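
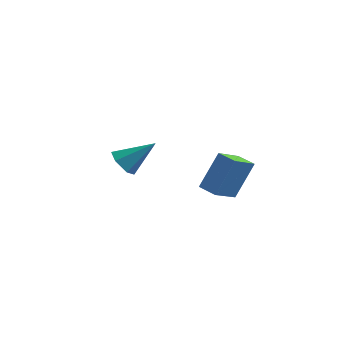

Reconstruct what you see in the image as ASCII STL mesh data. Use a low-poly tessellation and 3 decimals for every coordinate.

solid 
facet normal -0.882 0.463 0.088
outer loop
vertex 1.837 -3.453 0.104
vertex 2.503 -2.537 1.967
vertex 2.439 -2.142 -0.756
endloop
endfacet
facet normal -0.305 -0.420 -0.854
outer loop
vertex 3.357 -2.623 -0.847
vertex 1.837 -3.453 0.104
vertex 2.439 -2.142 -0.756
endloop
endfacet
facet normal -0.882 0.463 0.088
outer loop
vertex 2.439 -2.142 -0.756
vertex 2.503 -2.537 1.967
vertex 3.105 -1.226 1.107
endloop
endfacet
facet normal 0.358 0.781 -0.512
outer loop
vertex 3.105 -1.226 1.107
vertex 3.357 -2.623 -0.847
vertex 2.439 -2.142 -0.756
endloop
endfacet
facet normal -0.358 -0.781 0.512
outer loop
vertex 1.837 -3.453 0.104
vertex 3.421 -3.018 1.876
vertex 2.503 -2.537 1.967
endloop
endfacet
facet normal -0.305 -0.420 -0.854
outer loop
vertex 2.755 -3.934 0.013
vertex 1.837 -3.453 0.104
vertex 3.357 -2.623 -0.847
endloop
endfacet
facet normal -0.358 -0.781 0.512
outer loop
vertex 2.755 -3.934 0.013
vertex 3.421 -3.018 1.876
vertex 1.837 -3.453 0.104
endloop
endfacet
facet normal 0.305 0.420 0.854
outer loop
vertex 2.503 -2.537 1.967
vertex 3.421 -3.018 1.876
vertex 3.105 -1.226 1.107
endloop
endfacet
facet normal 0.358 0.781 -0.512
outer loop
vertex 4.023 -1.707 1.016
vertex 3.357 -2.623 -0.847
vertex 3.105 -1.226 1.107
endloop
endfacet
facet normal 0.305 0.420 0.854
outer loop
vertex 3.105 -1.226 1.107
vertex 3.421 -3.018 1.876
vertex 4.023 -1.707 1.016
endloop
endfacet
facet normal 0.882 -0.463 -0.088
outer loop
vertex 4.023 -1.707 1.016
vertex 2.755 -3.934 0.013
vertex 3.357 -2.623 -0.847
endloop
endfacet
facet normal 0.882 -0.463 -0.088
outer loop
vertex 3.421 -3.018 1.876
vertex 2.755 -3.934 0.013
vertex 4.023 -1.707 1.016
endloop
endfacet
facet normal -0.706 -0.345 -0.618
outer loop
vertex -2.921 0.177 -1.957
vertex -3.392 0.948 -1.849
vertex -2.776 0.881 -2.515
endloop
endfacet
facet normal 0.894 -0.377 -0.243
outer loop
vertex -2.921 0.177 -1.957
vertex -2.776 0.881 -2.515
vertex -1.908 1.672 -0.551
endloop
endfacet
facet normal -0.706 -0.345 -0.618
outer loop
vertex -2.776 0.881 -2.515
vertex -3.392 0.948 -1.849
vertex -3.247 1.652 -2.407
endloop
endfacet
facet normal 0.700 0.499 -0.510
outer loop
vertex -2.776 0.881 -2.515
vertex -3.247 1.652 -2.407
vertex -1.908 1.672 -0.551
endloop
endfacet
facet normal -0.706 -0.345 -0.618
outer loop
vertex -3.247 1.652 -2.407
vertex -3.392 0.948 -1.849
vertex -3.863 1.72 -1.741
endloop
endfacet
facet normal 0.055 0.997 -0.051
outer loop
vertex -3.247 1.652 -2.407
vertex -3.863 1.72 -1.741
vertex -1.908 1.672 -0.551
endloop
endfacet
facet normal -0.707 -0.345 -0.618
outer loop
vertex -3.863 1.72 -1.741
vertex -3.392 0.948 -1.849
vertex -4.008 1.016 -1.182
endloop
endfacet
facet normal -0.397 0.619 0.677
outer loop
vertex -3.863 1.72 -1.741
vertex -4.008 1.016 -1.182
vertex -1.908 1.672 -0.551
endloop
endfacet
facet normal -0.707 -0.345 -0.618
outer loop
vertex -4.008 1.016 -1.182
vertex -3.392 0.948 -1.849
vertex -3.537 0.245 -1.29
endloop
endfacet
facet normal -0.204 -0.257 0.945
outer loop
vertex -4.008 1.016 -1.182
vertex -3.537 0.245 -1.29
vertex -1.908 1.672 -0.551
endloop
endfacet
facet normal -0.707 -0.345 -0.618
outer loop
vertex -3.537 0.245 -1.29
vertex -3.392 0.948 -1.849
vertex -2.921 0.177 -1.957
endloop
endfacet
facet normal 0.442 -0.755 0.485
outer loop
vertex -3.537 0.245 -1.29
vertex -2.921 0.177 -1.957
vertex -1.908 1.672 -0.551
endloop
endfacet

endsolid


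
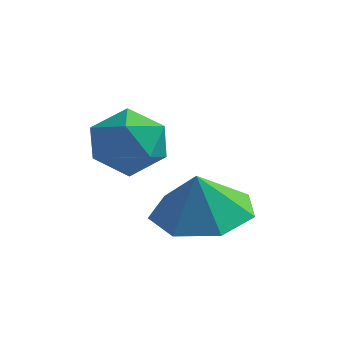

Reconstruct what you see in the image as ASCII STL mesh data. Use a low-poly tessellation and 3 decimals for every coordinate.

solid 
facet normal -0.380 0.889 -0.254
outer loop
vertex -1.78 3.951 0.973
vertex -2.277 3.94 1.678
vertex -1.488 4.287 1.712
endloop
endfacet
facet normal 0.290 0.823 -0.489
outer loop
vertex -1.78 3.951 0.973
vertex -1.488 4.287 1.712
vertex -0.966 3.81 1.219
endloop
endfacet
facet normal 0.320 0.250 -0.914
outer loop
vertex -1.78 3.951 0.973
vertex -0.966 3.81 1.219
vertex -1.431 3.168 0.881
endloop
endfacet
facet normal -0.333 -0.038 -0.942
outer loop
vertex -1.78 3.951 0.973
vertex -1.431 3.168 0.881
vertex -2.241 3.248 1.164
endloop
endfacet
facet normal -0.766 0.357 -0.534
outer loop
vertex -1.78 3.951 0.973
vertex -2.241 3.248 1.164
vertex -2.277 3.94 1.678
endloop
endfacet
facet normal 0.710 0.700 0.074
outer loop
vertex -0.966 3.81 1.219
vertex -1.488 4.287 1.712
vertex -0.959 3.712 2.076
endloop
endfacet
facet normal -0.375 0.808 0.455
outer loop
vertex -1.488 4.287 1.712
vertex -2.277 3.94 1.678
vertex -1.769 3.792 2.359
endloop
endfacet
facet normal -0.999 -0.053 0.002
outer loop
vertex -2.277 3.94 1.678
vertex -2.241 3.248 1.164
vertex -2.234 3.15 2.021
endloop
endfacet
facet normal -0.298 -0.691 -0.658
outer loop
vertex -2.241 3.248 1.164
vertex -1.431 3.168 0.881
vertex -1.712 2.673 1.528
endloop
endfacet
facet normal 0.757 -0.225 -0.614
outer loop
vertex -1.431 3.168 0.881
vertex -0.966 3.81 1.219
vertex -0.923 3.02 1.562
endloop
endfacet
facet normal 0.333 0.038 0.942
outer loop
vertex -1.42 3.009 2.267
vertex -0.959 3.712 2.076
vertex -1.769 3.792 2.359
endloop
endfacet
facet normal -0.320 -0.250 0.914
outer loop
vertex -1.42 3.009 2.267
vertex -1.769 3.792 2.359
vertex -2.234 3.15 2.021
endloop
endfacet
facet normal -0.290 -0.823 0.489
outer loop
vertex -1.42 3.009 2.267
vertex -2.234 3.15 2.021
vertex -1.712 2.673 1.528
endloop
endfacet
facet normal 0.380 -0.889 0.254
outer loop
vertex -1.42 3.009 2.267
vertex -1.712 2.673 1.528
vertex -0.923 3.02 1.562
endloop
endfacet
facet normal 0.766 -0.357 0.534
outer loop
vertex -1.42 3.009 2.267
vertex -0.923 3.02 1.562
vertex -0.959 3.712 2.076
endloop
endfacet
facet normal 0.298 0.691 0.658
outer loop
vertex -1.769 3.792 2.359
vertex -0.959 3.712 2.076
vertex -1.488 4.287 1.712
endloop
endfacet
facet normal -0.757 0.225 0.614
outer loop
vertex -2.234 3.15 2.021
vertex -1.769 3.792 2.359
vertex -2.277 3.94 1.678
endloop
endfacet
facet normal -0.710 -0.700 -0.074
outer loop
vertex -1.712 2.673 1.528
vertex -2.234 3.15 2.021
vertex -2.241 3.248 1.164
endloop
endfacet
facet normal 0.375 -0.808 -0.455
outer loop
vertex -0.923 3.02 1.562
vertex -1.712 2.673 1.528
vertex -1.431 3.168 0.881
endloop
endfacet
facet normal 0.999 0.053 -0.002
outer loop
vertex -0.959 3.712 2.076
vertex -0.923 3.02 1.562
vertex -0.966 3.81 1.219
endloop
endfacet
facet normal 0.037 0.195 -0.980
outer loop
vertex 0.42 4.535 0.159
vertex -0.161 3.693 -0.03
vertex -0.472 4.668 0.152
endloop
endfacet
facet normal 0.083 0.598 0.797
outer loop
vertex 0.42 4.535 0.159
vertex -0.472 4.668 0.152
vertex -0.199 3.487 1.01
endloop
endfacet
facet normal 0.037 0.195 -0.980
outer loop
vertex -0.472 4.668 0.152
vertex -0.161 3.693 -0.03
vertex -1.13 4.067 0.008
endloop
endfacet
facet normal -0.537 0.411 0.737
outer loop
vertex -0.472 4.668 0.152
vertex -1.13 4.067 0.008
vertex -0.199 3.487 1.01
endloop
endfacet
facet normal 0.036 0.194 -0.980
outer loop
vertex -1.13 4.067 0.008
vertex -0.161 3.693 -0.03
vertex -1.058 3.184 -0.164
endloop
endfacet
facet normal -0.771 -0.182 0.611
outer loop
vertex -1.13 4.067 0.008
vertex -1.058 3.184 -0.164
vertex -0.199 3.487 1.01
endloop
endfacet
facet normal 0.036 0.194 -0.980
outer loop
vertex -1.058 3.184 -0.164
vertex -0.161 3.693 -0.03
vertex -0.31 2.684 -0.235
endloop
endfacet
facet normal -0.443 -0.735 0.514
outer loop
vertex -1.058 3.184 -0.164
vertex -0.31 2.684 -0.235
vertex -0.199 3.487 1.01
endloop
endfacet
facet normal 0.037 0.194 -0.980
outer loop
vertex -0.31 2.684 -0.235
vertex -0.161 3.693 -0.03
vertex 0.551 2.944 -0.151
endloop
endfacet
facet normal 0.200 -0.831 0.518
outer loop
vertex -0.31 2.684 -0.235
vertex 0.551 2.944 -0.151
vertex -0.199 3.487 1.01
endloop
endfacet
facet normal 0.037 0.194 -0.980
outer loop
vertex 0.551 2.944 -0.151
vertex -0.161 3.693 -0.03
vertex 0.875 3.767 0.024
endloop
endfacet
facet normal 0.675 -0.398 0.622
outer loop
vertex 0.551 2.944 -0.151
vertex 0.875 3.767 0.024
vertex -0.199 3.487 1.01
endloop
endfacet
facet normal 0.037 0.194 -0.980
outer loop
vertex 0.875 3.767 0.024
vertex -0.161 3.693 -0.03
vertex 0.42 4.535 0.159
endloop
endfacet
facet normal 0.623 0.238 0.746
outer loop
vertex 0.875 3.767 0.024
vertex 0.42 4.535 0.159
vertex -0.199 3.487 1.01
endloop
endfacet

endsolid


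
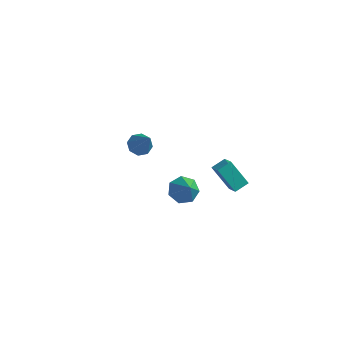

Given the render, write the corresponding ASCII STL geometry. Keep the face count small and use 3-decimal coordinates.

solid 
facet normal -0.475 -0.813 -0.336
outer loop
vertex 4.63 0.199 -0.379
vertex 3.611 0.32 0.769
vertex 4.004 0.822 -1.001
endloop
endfacet
facet normal 0.662 -0.079 -0.745
outer loop
vertex 4.389 1.48 -0.729
vertex 4.63 0.199 -0.379
vertex 4.004 0.822 -1.001
endloop
endfacet
facet normal -0.475 -0.813 -0.336
outer loop
vertex 4.004 0.822 -1.001
vertex 3.611 0.32 0.769
vertex 2.985 0.943 0.147
endloop
endfacet
facet normal -0.580 0.577 -0.575
outer loop
vertex 2.985 0.943 0.147
vertex 4.389 1.48 -0.729
vertex 4.004 0.822 -1.001
endloop
endfacet
facet normal 0.580 -0.577 0.575
outer loop
vertex 4.63 0.199 -0.379
vertex 3.996 0.978 1.041
vertex 3.611 0.32 0.769
endloop
endfacet
facet normal 0.662 -0.079 -0.745
outer loop
vertex 5.015 0.857 -0.107
vertex 4.63 0.199 -0.379
vertex 4.389 1.48 -0.729
endloop
endfacet
facet normal 0.580 -0.577 0.575
outer loop
vertex 5.015 0.857 -0.107
vertex 3.996 0.978 1.041
vertex 4.63 0.199 -0.379
endloop
endfacet
facet normal -0.662 0.079 0.745
outer loop
vertex 3.611 0.32 0.769
vertex 3.996 0.978 1.041
vertex 2.985 0.943 0.147
endloop
endfacet
facet normal -0.580 0.577 -0.575
outer loop
vertex 3.37 1.601 0.419
vertex 4.389 1.48 -0.729
vertex 2.985 0.943 0.147
endloop
endfacet
facet normal -0.662 0.079 0.745
outer loop
vertex 2.985 0.943 0.147
vertex 3.996 0.978 1.041
vertex 3.37 1.601 0.419
endloop
endfacet
facet normal 0.475 0.813 0.336
outer loop
vertex 3.37 1.601 0.419
vertex 5.015 0.857 -0.107
vertex 4.389 1.48 -0.729
endloop
endfacet
facet normal 0.475 0.813 0.336
outer loop
vertex 3.996 0.978 1.041
vertex 5.015 0.857 -0.107
vertex 3.37 1.601 0.419
endloop
endfacet
facet normal -0.499 0.338 -0.798
outer loop
vertex -2.14 4.523 -3.591
vertex -2.714 4.188 -3.374
vertex -2.445 4.826 -3.272
endloop
endfacet
facet normal 0.777 0.607 0.167
outer loop
vertex -2.14 4.523 -3.591
vertex -2.445 4.826 -3.272
vertex -1.746 3.532 -1.826
endloop
endfacet
facet normal -0.500 0.338 -0.797
outer loop
vertex -2.445 4.826 -3.272
vertex -2.714 4.188 -3.374
vertex -2.908 4.755 -3.012
endloop
endfacet
facet normal 0.213 0.777 0.592
outer loop
vertex -2.445 4.826 -3.272
vertex -2.908 4.755 -3.012
vertex -1.746 3.532 -1.826
endloop
endfacet
facet normal -0.499 0.338 -0.798
outer loop
vertex -2.908 4.755 -3.012
vertex -2.714 4.188 -3.374
vertex -3.258 4.352 -2.964
endloop
endfacet
facet normal -0.383 0.430 0.818
outer loop
vertex -2.908 4.755 -3.012
vertex -3.258 4.352 -2.964
vertex -1.746 3.532 -1.826
endloop
endfacet
facet normal -0.499 0.338 -0.798
outer loop
vertex -3.258 4.352 -2.964
vertex -2.714 4.188 -3.374
vertex -3.289 3.853 -3.156
endloop
endfacet
facet normal -0.662 -0.233 0.712
outer loop
vertex -3.258 4.352 -2.964
vertex -3.289 3.853 -3.156
vertex -1.746 3.532 -1.826
endloop
endfacet
facet normal -0.500 0.339 -0.797
outer loop
vertex -3.289 3.853 -3.156
vertex -2.714 4.188 -3.374
vertex -2.984 3.55 -3.476
endloop
endfacet
facet normal -0.461 -0.821 0.337
outer loop
vertex -3.289 3.853 -3.156
vertex -2.984 3.55 -3.476
vertex -1.746 3.532 -1.826
endloop
endfacet
facet normal -0.500 0.339 -0.797
outer loop
vertex -2.984 3.55 -3.476
vertex -2.714 4.188 -3.374
vertex -2.521 3.621 -3.736
endloop
endfacet
facet normal 0.103 -0.991 -0.088
outer loop
vertex -2.984 3.55 -3.476
vertex -2.521 3.621 -3.736
vertex -1.746 3.532 -1.826
endloop
endfacet
facet normal -0.498 0.340 -0.798
outer loop
vertex -2.521 3.621 -3.736
vertex -2.714 4.188 -3.374
vertex -2.171 4.024 -3.783
endloop
endfacet
facet normal 0.699 -0.643 -0.313
outer loop
vertex -2.521 3.621 -3.736
vertex -2.171 4.024 -3.783
vertex -1.746 3.532 -1.826
endloop
endfacet
facet normal -0.499 0.338 -0.798
outer loop
vertex -2.171 4.024 -3.783
vertex -2.714 4.188 -3.374
vertex -2.14 4.523 -3.591
endloop
endfacet
facet normal 0.978 0.019 -0.208
outer loop
vertex -2.171 4.024 -3.783
vertex -2.14 4.523 -3.591
vertex -1.746 3.532 -1.826
endloop
endfacet
facet normal -0.463 0.464 -0.755
outer loop
vertex 3.26 -1.661 -0.101
vertex 2.676 -1.464 0.378
vertex 3.33 -1.069 0.22
endloop
endfacet
facet normal 0.993 -0.060 -0.105
outer loop
vertex 3.26 -1.661 -0.101
vertex 3.33 -1.069 0.22
vertex 3.404 -2.196 1.562
endloop
endfacet
facet normal -0.464 0.467 -0.753
outer loop
vertex 3.33 -1.069 0.22
vertex 2.676 -1.464 0.378
vertex 2.909 -0.776 0.661
endloop
endfacet
facet normal 0.765 0.513 0.389
outer loop
vertex 3.33 -1.069 0.22
vertex 2.909 -0.776 0.661
vertex 3.404 -2.196 1.562
endloop
endfacet
facet normal -0.462 0.467 -0.754
outer loop
vertex 2.909 -0.776 0.661
vertex 2.676 -1.464 0.378
vertex 2.312 -1.0 0.888
endloop
endfacet
facet normal 0.103 0.558 0.823
outer loop
vertex 2.909 -0.776 0.661
vertex 2.312 -1.0 0.888
vertex 3.404 -2.196 1.562
endloop
endfacet
facet normal -0.464 0.465 -0.754
outer loop
vertex 2.312 -1.0 0.888
vertex 2.676 -1.464 0.378
vertex 1.99 -1.574 0.732
endloop
endfacet
facet normal -0.493 0.040 0.869
outer loop
vertex 2.312 -1.0 0.888
vertex 1.99 -1.574 0.732
vertex 3.404 -2.196 1.562
endloop
endfacet
facet normal -0.464 0.465 -0.754
outer loop
vertex 1.99 -1.574 0.732
vertex 2.676 -1.464 0.378
vertex 2.185 -2.066 0.309
endloop
endfacet
facet normal -0.576 -0.652 0.493
outer loop
vertex 1.99 -1.574 0.732
vertex 2.185 -2.066 0.309
vertex 3.404 -2.196 1.562
endloop
endfacet
facet normal -0.464 0.465 -0.754
outer loop
vertex 2.185 -2.066 0.309
vertex 2.676 -1.464 0.378
vertex 2.75 -2.104 -0.062
endloop
endfacet
facet normal -0.082 -0.996 -0.023
outer loop
vertex 2.185 -2.066 0.309
vertex 2.75 -2.104 -0.062
vertex 3.404 -2.196 1.562
endloop
endfacet
facet normal -0.462 0.466 -0.755
outer loop
vertex 2.75 -2.104 -0.062
vertex 2.676 -1.464 0.378
vertex 3.26 -1.661 -0.101
endloop
endfacet
facet normal 0.615 -0.734 -0.289
outer loop
vertex 2.75 -2.104 -0.062
vertex 3.26 -1.661 -0.101
vertex 3.404 -2.196 1.562
endloop
endfacet

endsolid


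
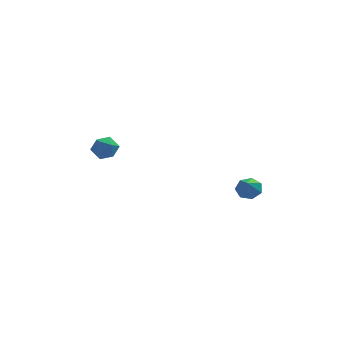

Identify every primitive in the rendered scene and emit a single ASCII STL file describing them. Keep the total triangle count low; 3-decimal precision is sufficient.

solid 
facet normal 0.220 0.599 -0.770
outer loop
vertex 4.847 0.015 1.316
vertex 4.118 -0.086 1.029
vertex 4.378 0.465 1.532
endloop
endfacet
facet normal 0.494 0.101 0.863
outer loop
vertex 4.847 0.015 1.316
vertex 4.378 0.465 1.532
vertex 3.842 -0.834 1.991
endloop
endfacet
facet normal 0.221 0.599 -0.770
outer loop
vertex 4.378 0.465 1.532
vertex 4.118 -0.086 1.029
vertex 3.713 0.501 1.369
endloop
endfacet
facet normal -0.198 0.398 0.896
outer loop
vertex 4.378 0.465 1.532
vertex 3.713 0.501 1.369
vertex 3.842 -0.834 1.991
endloop
endfacet
facet normal 0.221 0.599 -0.770
outer loop
vertex 3.713 0.501 1.369
vertex 4.118 -0.086 1.029
vertex 3.353 0.095 0.95
endloop
endfacet
facet normal -0.823 0.172 0.541
outer loop
vertex 3.713 0.501 1.369
vertex 3.353 0.095 0.95
vertex 3.842 -0.834 1.991
endloop
endfacet
facet normal 0.221 0.599 -0.769
outer loop
vertex 3.353 0.095 0.95
vertex 4.118 -0.086 1.029
vertex 3.569 -0.447 0.59
endloop
endfacet
facet normal -0.911 -0.407 0.065
outer loop
vertex 3.353 0.095 0.95
vertex 3.569 -0.447 0.59
vertex 3.842 -0.834 1.991
endloop
endfacet
facet normal 0.221 0.599 -0.769
outer loop
vertex 3.569 -0.447 0.59
vertex 4.118 -0.086 1.029
vertex 4.199 -0.717 0.561
endloop
endfacet
facet normal -0.395 -0.902 -0.172
outer loop
vertex 3.569 -0.447 0.59
vertex 4.199 -0.717 0.561
vertex 3.842 -0.834 1.991
endloop
endfacet
facet normal 0.221 0.599 -0.769
outer loop
vertex 4.199 -0.717 0.561
vertex 4.118 -0.086 1.029
vertex 4.767 -0.512 0.884
endloop
endfacet
facet normal 0.336 -0.942 0.007
outer loop
vertex 4.199 -0.717 0.561
vertex 4.767 -0.512 0.884
vertex 3.842 -0.834 1.991
endloop
endfacet
facet normal 0.220 0.598 -0.770
outer loop
vertex 4.767 -0.512 0.884
vertex 4.118 -0.086 1.029
vertex 4.847 0.015 1.316
endloop
endfacet
facet normal 0.732 -0.495 0.468
outer loop
vertex 4.767 -0.512 0.884
vertex 4.847 0.015 1.316
vertex 3.842 -0.834 1.991
endloop
endfacet
facet normal 0.102 -0.198 0.975
outer loop
vertex -3.423 2.332 4.465
vertex -4.175 1.888 4.453
vertex -3.422 1.477 4.291
endloop
endfacet
facet normal 0.739 -0.134 0.661
outer loop
vertex -3.423 2.332 4.465
vertex -3.422 1.477 4.291
vertex -2.913 2.017 3.831
endloop
endfacet
facet normal 0.774 0.515 0.367
outer loop
vertex -3.423 2.332 4.465
vertex -2.913 2.017 3.831
vertex -3.351 2.762 3.709
endloop
endfacet
facet normal 0.159 0.852 0.500
outer loop
vertex -3.423 2.332 4.465
vertex -3.351 2.762 3.709
vertex -4.131 2.682 4.093
endloop
endfacet
facet normal -0.257 0.411 0.875
outer loop
vertex -3.423 2.332 4.465
vertex -4.131 2.682 4.093
vertex -4.175 1.888 4.453
endloop
endfacet
facet normal 0.776 -0.616 0.136
outer loop
vertex -2.913 2.017 3.831
vertex -3.422 1.477 4.291
vertex -3.349 1.378 3.427
endloop
endfacet
facet normal -0.255 -0.721 0.644
outer loop
vertex -3.422 1.477 4.291
vertex -4.175 1.888 4.453
vertex -4.129 1.298 3.811
endloop
endfacet
facet normal -0.835 0.265 0.482
outer loop
vertex -4.175 1.888 4.453
vertex -4.131 2.682 4.093
vertex -4.567 2.043 3.689
endloop
endfacet
facet normal -0.162 0.979 -0.126
outer loop
vertex -4.131 2.682 4.093
vertex -3.351 2.762 3.709
vertex -4.058 2.583 3.229
endloop
endfacet
facet normal 0.834 0.435 -0.340
outer loop
vertex -3.351 2.762 3.709
vertex -2.913 2.017 3.831
vertex -3.305 2.172 3.067
endloop
endfacet
facet normal -0.159 -0.852 -0.500
outer loop
vertex -4.057 1.728 3.055
vertex -3.349 1.378 3.427
vertex -4.129 1.298 3.811
endloop
endfacet
facet normal -0.774 -0.515 -0.367
outer loop
vertex -4.057 1.728 3.055
vertex -4.129 1.298 3.811
vertex -4.567 2.043 3.689
endloop
endfacet
facet normal -0.739 0.134 -0.661
outer loop
vertex -4.057 1.728 3.055
vertex -4.567 2.043 3.689
vertex -4.058 2.583 3.229
endloop
endfacet
facet normal -0.102 0.198 -0.975
outer loop
vertex -4.057 1.728 3.055
vertex -4.058 2.583 3.229
vertex -3.305 2.172 3.067
endloop
endfacet
facet normal 0.257 -0.411 -0.875
outer loop
vertex -4.057 1.728 3.055
vertex -3.305 2.172 3.067
vertex -3.349 1.378 3.427
endloop
endfacet
facet normal 0.162 -0.979 0.126
outer loop
vertex -4.129 1.298 3.811
vertex -3.349 1.378 3.427
vertex -3.422 1.477 4.291
endloop
endfacet
facet normal -0.834 -0.435 0.340
outer loop
vertex -4.567 2.043 3.689
vertex -4.129 1.298 3.811
vertex -4.175 1.888 4.453
endloop
endfacet
facet normal -0.776 0.616 -0.136
outer loop
vertex -4.058 2.583 3.229
vertex -4.567 2.043 3.689
vertex -4.131 2.682 4.093
endloop
endfacet
facet normal 0.255 0.721 -0.644
outer loop
vertex -3.305 2.172 3.067
vertex -4.058 2.583 3.229
vertex -3.351 2.762 3.709
endloop
endfacet
facet normal 0.835 -0.265 -0.482
outer loop
vertex -3.349 1.378 3.427
vertex -3.305 2.172 3.067
vertex -2.913 2.017 3.831
endloop
endfacet

endsolid


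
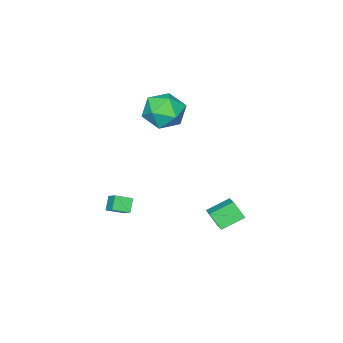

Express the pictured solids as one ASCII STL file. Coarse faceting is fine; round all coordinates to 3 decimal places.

solid 
facet normal -0.581 -0.674 -0.456
outer loop
vertex -2.131 0.051 -3.446
vertex -3.28 0.645 -2.86
vertex -2.231 0.751 -4.353
endloop
endfacet
facet normal 0.809 -0.418 -0.412
outer loop
vertex -1.4 1.715 -3.7
vertex -2.131 0.051 -3.446
vertex -2.231 0.751 -4.353
endloop
endfacet
facet normal -0.582 -0.673 -0.456
outer loop
vertex -2.231 0.751 -4.353
vertex -3.28 0.645 -2.86
vertex -3.38 1.346 -3.767
endloop
endfacet
facet normal -0.087 0.609 -0.788
outer loop
vertex -3.38 1.346 -3.767
vertex -1.4 1.715 -3.7
vertex -2.231 0.751 -4.353
endloop
endfacet
facet normal 0.087 -0.609 0.788
outer loop
vertex -2.131 0.051 -3.446
vertex -2.449 1.609 -2.207
vertex -3.28 0.645 -2.86
endloop
endfacet
facet normal 0.809 -0.418 -0.413
outer loop
vertex -1.3 1.014 -2.793
vertex -2.131 0.051 -3.446
vertex -1.4 1.715 -3.7
endloop
endfacet
facet normal 0.087 -0.609 0.788
outer loop
vertex -1.3 1.014 -2.793
vertex -2.449 1.609 -2.207
vertex -2.131 0.051 -3.446
endloop
endfacet
facet normal -0.809 0.418 0.412
outer loop
vertex -3.28 0.645 -2.86
vertex -2.449 1.609 -2.207
vertex -3.38 1.346 -3.767
endloop
endfacet
facet normal -0.087 0.609 -0.788
outer loop
vertex -2.549 2.309 -3.114
vertex -1.4 1.715 -3.7
vertex -3.38 1.346 -3.767
endloop
endfacet
facet normal -0.809 0.419 0.412
outer loop
vertex -3.38 1.346 -3.767
vertex -2.449 1.609 -2.207
vertex -2.549 2.309 -3.114
endloop
endfacet
facet normal 0.581 0.674 0.457
outer loop
vertex -2.549 2.309 -3.114
vertex -1.3 1.014 -2.793
vertex -1.4 1.715 -3.7
endloop
endfacet
facet normal 0.581 0.674 0.456
outer loop
vertex -2.449 1.609 -2.207
vertex -1.3 1.014 -2.793
vertex -2.549 2.309 -3.114
endloop
endfacet
facet normal 0.518 0.591 0.618
outer loop
vertex -1.607 -1.542 3.164
vertex -1.906 -2.285 4.125
vertex -0.867 -2.505 3.464
endloop
endfacet
facet normal 0.798 0.601 -0.039
outer loop
vertex -1.607 -1.542 3.164
vertex -0.867 -2.505 3.464
vertex -1.113 -2.256 2.262
endloop
endfacet
facet normal 0.291 0.821 -0.491
outer loop
vertex -1.607 -1.542 3.164
vertex -1.113 -2.256 2.262
vertex -2.304 -1.882 2.182
endloop
endfacet
facet normal -0.302 0.947 -0.114
outer loop
vertex -1.607 -1.542 3.164
vertex -2.304 -1.882 2.182
vertex -2.794 -1.9 3.333
endloop
endfacet
facet normal -0.161 0.804 0.572
outer loop
vertex -1.607 -1.542 3.164
vertex -2.794 -1.9 3.333
vertex -1.906 -2.285 4.125
endloop
endfacet
facet normal 0.975 -0.067 -0.213
outer loop
vertex -1.113 -2.256 2.262
vertex -0.867 -2.505 3.464
vertex -1.106 -3.44 2.667
endloop
endfacet
facet normal 0.522 -0.084 0.849
outer loop
vertex -0.867 -2.505 3.464
vertex -1.906 -2.285 4.125
vertex -1.596 -3.458 3.818
endloop
endfacet
facet normal -0.577 0.261 0.774
outer loop
vertex -1.906 -2.285 4.125
vertex -2.794 -1.9 3.333
vertex -2.787 -3.084 3.738
endloop
endfacet
facet normal -0.804 0.491 -0.335
outer loop
vertex -2.794 -1.9 3.333
vertex -2.304 -1.882 2.182
vertex -3.033 -2.835 2.536
endloop
endfacet
facet normal 0.154 0.288 -0.945
outer loop
vertex -2.304 -1.882 2.182
vertex -1.113 -2.256 2.262
vertex -1.994 -3.055 1.875
endloop
endfacet
facet normal 0.302 -0.947 0.114
outer loop
vertex -2.293 -3.798 2.836
vertex -1.106 -3.44 2.667
vertex -1.596 -3.458 3.818
endloop
endfacet
facet normal -0.291 -0.821 0.491
outer loop
vertex -2.293 -3.798 2.836
vertex -1.596 -3.458 3.818
vertex -2.787 -3.084 3.738
endloop
endfacet
facet normal -0.798 -0.601 0.039
outer loop
vertex -2.293 -3.798 2.836
vertex -2.787 -3.084 3.738
vertex -3.033 -2.835 2.536
endloop
endfacet
facet normal -0.518 -0.591 -0.618
outer loop
vertex -2.293 -3.798 2.836
vertex -3.033 -2.835 2.536
vertex -1.994 -3.055 1.875
endloop
endfacet
facet normal 0.161 -0.804 -0.572
outer loop
vertex -2.293 -3.798 2.836
vertex -1.994 -3.055 1.875
vertex -1.106 -3.44 2.667
endloop
endfacet
facet normal 0.804 -0.491 0.335
outer loop
vertex -1.596 -3.458 3.818
vertex -1.106 -3.44 2.667
vertex -0.867 -2.505 3.464
endloop
endfacet
facet normal -0.154 -0.288 0.945
outer loop
vertex -2.787 -3.084 3.738
vertex -1.596 -3.458 3.818
vertex -1.906 -2.285 4.125
endloop
endfacet
facet normal -0.975 0.067 0.213
outer loop
vertex -3.033 -2.835 2.536
vertex -2.787 -3.084 3.738
vertex -2.794 -1.9 3.333
endloop
endfacet
facet normal -0.522 0.084 -0.849
outer loop
vertex -1.994 -3.055 1.875
vertex -3.033 -2.835 2.536
vertex -2.304 -1.882 2.182
endloop
endfacet
facet normal 0.577 -0.261 -0.774
outer loop
vertex -1.106 -3.44 2.667
vertex -1.994 -3.055 1.875
vertex -1.113 -2.256 2.262
endloop
endfacet
facet normal -0.593 -0.328 0.735
outer loop
vertex 0.6 -3.76 -2.682
vertex -0.15 -3.203 -3.038
vertex 0.31 -4.515 -3.253
endloop
endfacet
facet normal 0.750 -0.558 0.357
outer loop
vertex 0.85 -4.217 -3.922
vertex 0.6 -3.76 -2.682
vertex 0.31 -4.515 -3.253
endloop
endfacet
facet normal -0.593 -0.328 0.735
outer loop
vertex 0.31 -4.515 -3.253
vertex -0.15 -3.203 -3.038
vertex -0.44 -3.958 -3.609
endloop
endfacet
facet normal -0.293 -0.763 -0.576
outer loop
vertex -0.44 -3.958 -3.609
vertex 0.85 -4.217 -3.922
vertex 0.31 -4.515 -3.253
endloop
endfacet
facet normal 0.293 0.763 0.576
outer loop
vertex 0.6 -3.76 -2.682
vertex 0.39 -2.905 -3.707
vertex -0.15 -3.203 -3.038
endloop
endfacet
facet normal 0.750 -0.558 0.357
outer loop
vertex 1.14 -3.462 -3.351
vertex 0.6 -3.76 -2.682
vertex 0.85 -4.217 -3.922
endloop
endfacet
facet normal 0.293 0.763 0.576
outer loop
vertex 1.14 -3.462 -3.351
vertex 0.39 -2.905 -3.707
vertex 0.6 -3.76 -2.682
endloop
endfacet
facet normal -0.750 0.558 -0.357
outer loop
vertex -0.15 -3.203 -3.038
vertex 0.39 -2.905 -3.707
vertex -0.44 -3.958 -3.609
endloop
endfacet
facet normal -0.293 -0.763 -0.576
outer loop
vertex 0.1 -3.66 -4.278
vertex 0.85 -4.217 -3.922
vertex -0.44 -3.958 -3.609
endloop
endfacet
facet normal -0.750 0.558 -0.357
outer loop
vertex -0.44 -3.958 -3.609
vertex 0.39 -2.905 -3.707
vertex 0.1 -3.66 -4.278
endloop
endfacet
facet normal 0.593 0.328 -0.735
outer loop
vertex 0.1 -3.66 -4.278
vertex 1.14 -3.462 -3.351
vertex 0.85 -4.217 -3.922
endloop
endfacet
facet normal 0.593 0.328 -0.735
outer loop
vertex 0.39 -2.905 -3.707
vertex 1.14 -3.462 -3.351
vertex 0.1 -3.66 -4.278
endloop
endfacet

endsolid


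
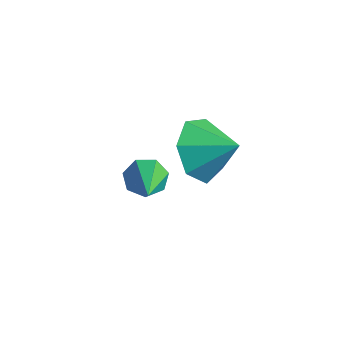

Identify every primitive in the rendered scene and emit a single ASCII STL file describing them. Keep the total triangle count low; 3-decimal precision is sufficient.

solid 
facet normal -0.656 0.551 -0.516
outer loop
vertex -1.564 3.373 -4.274
vertex -1.78 3.581 -3.777
vertex -1.347 3.793 -4.101
endloop
endfacet
facet normal 0.772 -0.144 -0.619
outer loop
vertex -1.564 3.373 -4.274
vertex -1.347 3.793 -4.101
vertex -0.54 2.539 -2.803
endloop
endfacet
facet normal -0.656 0.552 -0.515
outer loop
vertex -1.347 3.793 -4.101
vertex -1.78 3.581 -3.777
vertex -1.456 4.053 -3.684
endloop
endfacet
facet normal 0.872 0.484 -0.074
outer loop
vertex -1.347 3.793 -4.101
vertex -1.456 4.053 -3.684
vertex -0.54 2.539 -2.803
endloop
endfacet
facet normal -0.655 0.552 -0.516
outer loop
vertex -1.456 4.053 -3.684
vertex -1.78 3.581 -3.777
vertex -1.809 3.958 -3.337
endloop
endfacet
facet normal 0.447 0.636 0.629
outer loop
vertex -1.456 4.053 -3.684
vertex -1.809 3.958 -3.337
vertex -0.54 2.539 -2.803
endloop
endfacet
facet normal -0.656 0.551 -0.515
outer loop
vertex -1.809 3.958 -3.337
vertex -1.78 3.581 -3.777
vertex -2.139 3.579 -3.322
endloop
endfacet
facet normal -0.184 0.198 0.963
outer loop
vertex -1.809 3.958 -3.337
vertex -2.139 3.579 -3.322
vertex -0.54 2.539 -2.803
endloop
endfacet
facet normal -0.656 0.552 -0.515
outer loop
vertex -2.139 3.579 -3.322
vertex -1.78 3.581 -3.777
vertex -2.199 3.202 -3.65
endloop
endfacet
facet normal -0.544 -0.500 0.674
outer loop
vertex -2.139 3.579 -3.322
vertex -2.199 3.202 -3.65
vertex -0.54 2.539 -2.803
endloop
endfacet
facet normal -0.655 0.551 -0.516
outer loop
vertex -2.199 3.202 -3.65
vertex -1.78 3.581 -3.777
vertex -1.943 3.11 -4.073
endloop
endfacet
facet normal -0.363 -0.931 -0.017
outer loop
vertex -2.199 3.202 -3.65
vertex -1.943 3.11 -4.073
vertex -0.54 2.539 -2.803
endloop
endfacet
facet normal -0.656 0.551 -0.516
outer loop
vertex -1.943 3.11 -4.073
vertex -1.78 3.581 -3.777
vertex -1.564 3.373 -4.274
endloop
endfacet
facet normal 0.222 -0.774 -0.593
outer loop
vertex -1.943 3.11 -4.073
vertex -1.564 3.373 -4.274
vertex -0.54 2.539 -2.803
endloop
endfacet
facet normal -0.791 -0.333 -0.513
outer loop
vertex 0.796 3.158 -1.722
vertex 0.241 3.495 -1.085
vertex 0.556 3.902 -1.835
endloop
endfacet
facet normal 0.897 0.232 -0.376
outer loop
vertex 0.796 3.158 -1.722
vertex 0.556 3.902 -1.835
vertex 1.119 3.865 -0.515
endloop
endfacet
facet normal -0.791 -0.333 -0.513
outer loop
vertex 0.556 3.902 -1.835
vertex 0.241 3.495 -1.085
vertex 0.079 4.34 -1.383
endloop
endfacet
facet normal 0.546 0.811 -0.210
outer loop
vertex 0.556 3.902 -1.835
vertex 0.079 4.34 -1.383
vertex 1.119 3.865 -0.515
endloop
endfacet
facet normal -0.791 -0.333 -0.513
outer loop
vertex 0.079 4.34 -1.383
vertex 0.241 3.495 -1.085
vertex -0.276 4.141 -0.706
endloop
endfacet
facet normal 0.137 0.929 0.345
outer loop
vertex 0.079 4.34 -1.383
vertex -0.276 4.141 -0.706
vertex 1.119 3.865 -0.515
endloop
endfacet
facet normal -0.792 -0.333 -0.512
outer loop
vertex -0.276 4.141 -0.706
vertex 0.241 3.495 -1.085
vertex -0.242 3.457 -0.314
endloop
endfacet
facet normal -0.021 0.496 0.868
outer loop
vertex -0.276 4.141 -0.706
vertex -0.242 3.457 -0.314
vertex 1.119 3.865 -0.515
endloop
endfacet
facet normal -0.791 -0.333 -0.512
outer loop
vertex -0.242 3.457 -0.314
vertex 0.241 3.495 -1.085
vertex 0.156 2.801 -0.502
endloop
endfacet
facet normal 0.191 -0.161 0.968
outer loop
vertex -0.242 3.457 -0.314
vertex 0.156 2.801 -0.502
vertex 1.119 3.865 -0.515
endloop
endfacet
facet normal -0.791 -0.333 -0.512
outer loop
vertex 0.156 2.801 -0.502
vertex 0.241 3.495 -1.085
vertex 0.618 2.668 -1.129
endloop
endfacet
facet normal 0.613 -0.548 0.568
outer loop
vertex 0.156 2.801 -0.502
vertex 0.618 2.668 -1.129
vertex 1.119 3.865 -0.515
endloop
endfacet
facet normal -0.791 -0.333 -0.513
outer loop
vertex 0.618 2.668 -1.129
vertex 0.241 3.495 -1.085
vertex 0.796 3.158 -1.722
endloop
endfacet
facet normal 0.927 -0.373 -0.030
outer loop
vertex 0.618 2.668 -1.129
vertex 0.796 3.158 -1.722
vertex 1.119 3.865 -0.515
endloop
endfacet

endsolid


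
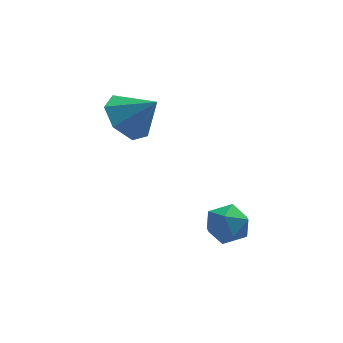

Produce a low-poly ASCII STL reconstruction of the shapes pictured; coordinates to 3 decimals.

solid 
facet normal -0.655 0.315 -0.687
outer loop
vertex 1.561 1.856 -0.831
vertex 1.004 2.171 -0.156
vertex 1.687 2.619 -0.601
endloop
endfacet
facet normal 0.978 -0.107 -0.180
outer loop
vertex 1.561 1.856 -0.831
vertex 1.687 2.619 -0.601
vertex 1.836 1.769 0.716
endloop
endfacet
facet normal -0.655 0.316 -0.686
outer loop
vertex 1.687 2.619 -0.601
vertex 1.004 2.171 -0.156
vertex 1.299 3.044 -0.035
endloop
endfacet
facet normal 0.847 0.485 0.217
outer loop
vertex 1.687 2.619 -0.601
vertex 1.299 3.044 -0.035
vertex 1.836 1.769 0.716
endloop
endfacet
facet normal -0.655 0.316 -0.686
outer loop
vertex 1.299 3.044 -0.035
vertex 1.004 2.171 -0.156
vertex 0.689 2.811 0.44
endloop
endfacet
facet normal 0.351 0.581 0.735
outer loop
vertex 1.299 3.044 -0.035
vertex 0.689 2.811 0.44
vertex 1.836 1.769 0.716
endloop
endfacet
facet normal -0.655 0.317 -0.686
outer loop
vertex 0.689 2.811 0.44
vertex 1.004 2.171 -0.156
vertex 0.316 2.096 0.466
endloop
endfacet
facet normal -0.139 0.108 0.984
outer loop
vertex 0.689 2.811 0.44
vertex 0.316 2.096 0.466
vertex 1.836 1.769 0.716
endloop
endfacet
facet normal -0.655 0.315 -0.687
outer loop
vertex 0.316 2.096 0.466
vertex 1.004 2.171 -0.156
vertex 0.462 1.437 0.024
endloop
endfacet
facet normal -0.252 -0.577 0.777
outer loop
vertex 0.316 2.096 0.466
vertex 0.462 1.437 0.024
vertex 1.836 1.769 0.716
endloop
endfacet
facet normal -0.655 0.315 -0.686
outer loop
vertex 0.462 1.437 0.024
vertex 1.004 2.171 -0.156
vertex 1.016 1.33 -0.554
endloop
endfacet
facet normal 0.096 -0.958 0.269
outer loop
vertex 0.462 1.437 0.024
vertex 1.016 1.33 -0.554
vertex 1.836 1.769 0.716
endloop
endfacet
facet normal -0.654 0.316 -0.687
outer loop
vertex 1.016 1.33 -0.554
vertex 1.004 2.171 -0.156
vertex 1.561 1.856 -0.831
endloop
endfacet
facet normal 0.644 -0.749 -0.157
outer loop
vertex 1.016 1.33 -0.554
vertex 1.561 1.856 -0.831
vertex 1.836 1.769 0.716
endloop
endfacet
facet normal -0.269 0.194 0.943
outer loop
vertex 3.052 0.172 -3.199
vertex 3.398 -0.472 -2.968
vertex 3.791 0.187 -2.991
endloop
endfacet
facet normal -0.178 0.798 0.576
outer loop
vertex 3.052 0.172 -3.199
vertex 3.791 0.187 -2.991
vertex 3.558 0.58 -3.608
endloop
endfacet
facet normal -0.620 0.784 0.015
outer loop
vertex 3.052 0.172 -3.199
vertex 3.558 0.58 -3.608
vertex 3.022 0.163 -3.966
endloop
endfacet
facet normal -0.984 0.172 0.036
outer loop
vertex 3.052 0.172 -3.199
vertex 3.022 0.163 -3.966
vertex 2.923 -0.487 -3.57
endloop
endfacet
facet normal -0.768 -0.193 0.611
outer loop
vertex 3.052 0.172 -3.199
vertex 2.923 -0.487 -3.57
vertex 3.398 -0.472 -2.968
endloop
endfacet
facet normal 0.492 0.807 0.328
outer loop
vertex 3.558 0.58 -3.608
vertex 3.791 0.187 -2.991
vertex 4.217 0.187 -3.63
endloop
endfacet
facet normal 0.343 -0.172 0.923
outer loop
vertex 3.791 0.187 -2.991
vertex 3.398 -0.472 -2.968
vertex 4.118 -0.463 -3.234
endloop
endfacet
facet normal -0.463 -0.798 0.385
outer loop
vertex 3.398 -0.472 -2.968
vertex 2.923 -0.487 -3.57
vertex 3.582 -0.88 -3.592
endloop
endfacet
facet normal -0.814 -0.207 -0.543
outer loop
vertex 2.923 -0.487 -3.57
vertex 3.022 0.163 -3.966
vertex 3.349 -0.487 -4.209
endloop
endfacet
facet normal -0.224 0.784 -0.579
outer loop
vertex 3.022 0.163 -3.966
vertex 3.558 0.58 -3.608
vertex 3.742 0.172 -4.232
endloop
endfacet
facet normal 0.984 -0.172 -0.036
outer loop
vertex 4.088 -0.472 -4.001
vertex 4.217 0.187 -3.63
vertex 4.118 -0.463 -3.234
endloop
endfacet
facet normal 0.620 -0.784 -0.015
outer loop
vertex 4.088 -0.472 -4.001
vertex 4.118 -0.463 -3.234
vertex 3.582 -0.88 -3.592
endloop
endfacet
facet normal 0.178 -0.798 -0.576
outer loop
vertex 4.088 -0.472 -4.001
vertex 3.582 -0.88 -3.592
vertex 3.349 -0.487 -4.209
endloop
endfacet
facet normal 0.269 -0.194 -0.943
outer loop
vertex 4.088 -0.472 -4.001
vertex 3.349 -0.487 -4.209
vertex 3.742 0.172 -4.232
endloop
endfacet
facet normal 0.768 0.193 -0.611
outer loop
vertex 4.088 -0.472 -4.001
vertex 3.742 0.172 -4.232
vertex 4.217 0.187 -3.63
endloop
endfacet
facet normal 0.814 0.207 0.543
outer loop
vertex 4.118 -0.463 -3.234
vertex 4.217 0.187 -3.63
vertex 3.791 0.187 -2.991
endloop
endfacet
facet normal 0.224 -0.784 0.579
outer loop
vertex 3.582 -0.88 -3.592
vertex 4.118 -0.463 -3.234
vertex 3.398 -0.472 -2.968
endloop
endfacet
facet normal -0.492 -0.807 -0.328
outer loop
vertex 3.349 -0.487 -4.209
vertex 3.582 -0.88 -3.592
vertex 2.923 -0.487 -3.57
endloop
endfacet
facet normal -0.343 0.172 -0.923
outer loop
vertex 3.742 0.172 -4.232
vertex 3.349 -0.487 -4.209
vertex 3.022 0.163 -3.966
endloop
endfacet
facet normal 0.463 0.798 -0.385
outer loop
vertex 4.217 0.187 -3.63
vertex 3.742 0.172 -4.232
vertex 3.558 0.58 -3.608
endloop
endfacet

endsolid


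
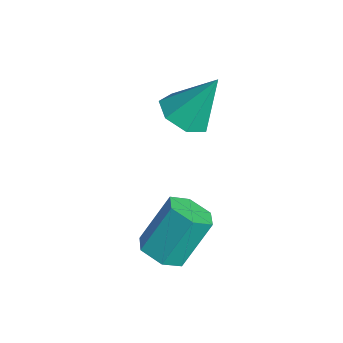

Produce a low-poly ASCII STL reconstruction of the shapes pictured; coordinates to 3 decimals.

solid 
facet normal -0.177 -0.493 -0.852
outer loop
vertex -0.315 -2.007 0.416
vertex -1.191 -1.695 0.418
vertex -0.438 -1.306 0.036
endloop
endfacet
facet normal 0.962 0.239 0.129
outer loop
vertex -0.315 -2.007 0.416
vertex -0.438 -1.306 0.036
vertex -0.849 -0.745 2.062
endloop
endfacet
facet normal -0.178 -0.493 -0.852
outer loop
vertex -0.438 -1.306 0.036
vertex -1.191 -1.695 0.418
vertex -1.128 -0.898 -0.056
endloop
endfacet
facet normal 0.517 0.846 -0.129
outer loop
vertex -0.438 -1.306 0.036
vertex -1.128 -0.898 -0.056
vertex -0.849 -0.745 2.062
endloop
endfacet
facet normal -0.177 -0.493 -0.852
outer loop
vertex -1.128 -0.898 -0.056
vertex -1.191 -1.695 0.418
vertex -1.865 -1.09 0.208
endloop
endfacet
facet normal -0.264 0.964 -0.035
outer loop
vertex -1.128 -0.898 -0.056
vertex -1.865 -1.09 0.208
vertex -0.849 -0.745 2.062
endloop
endfacet
facet normal -0.177 -0.493 -0.852
outer loop
vertex -1.865 -1.09 0.208
vertex -1.191 -1.695 0.418
vertex -2.095 -1.738 0.631
endloop
endfacet
facet normal -0.793 0.504 0.341
outer loop
vertex -1.865 -1.09 0.208
vertex -2.095 -1.738 0.631
vertex -0.849 -0.745 2.062
endloop
endfacet
facet normal -0.177 -0.492 -0.852
outer loop
vertex -2.095 -1.738 0.631
vertex -1.191 -1.695 0.418
vertex -1.644 -2.354 0.893
endloop
endfacet
facet normal -0.672 -0.188 0.716
outer loop
vertex -2.095 -1.738 0.631
vertex -1.644 -2.354 0.893
vertex -0.849 -0.745 2.062
endloop
endfacet
facet normal -0.178 -0.492 -0.852
outer loop
vertex -1.644 -2.354 0.893
vertex -1.191 -1.695 0.418
vertex -0.852 -2.474 0.797
endloop
endfacet
facet normal 0.008 -0.590 0.807
outer loop
vertex -1.644 -2.354 0.893
vertex -0.852 -2.474 0.797
vertex -0.849 -0.745 2.062
endloop
endfacet
facet normal -0.177 -0.492 -0.852
outer loop
vertex -0.852 -2.474 0.797
vertex -1.191 -1.695 0.418
vertex -0.315 -2.007 0.416
endloop
endfacet
facet normal 0.736 -0.401 0.546
outer loop
vertex -0.852 -2.474 0.797
vertex -0.315 -2.007 0.416
vertex -0.849 -0.745 2.062
endloop
endfacet
facet normal 0.076 -0.562 -0.823
outer loop
vertex 2.862 -3.51 -2.628
vertex 2.201 -3.908 -2.417
vertex 2.145 -3.251 -2.871
endloop
endfacet
facet normal 0.437 0.761 -0.479
outer loop
vertex 2.862 -3.51 -2.628
vertex 2.145 -3.251 -2.871
vertex 2.72 -2.474 -1.113
endloop
endfacet
facet normal 0.437 0.761 -0.479
outer loop
vertex 2.72 -2.474 -1.113
vertex 2.145 -3.251 -2.871
vertex 2.003 -2.216 -1.357
endloop
endfacet
facet normal -0.077 0.563 0.823
outer loop
vertex 2.72 -2.474 -1.113
vertex 2.003 -2.216 -1.357
vertex 2.059 -2.872 -0.903
endloop
endfacet
facet normal 0.078 -0.562 -0.823
outer loop
vertex 2.145 -3.251 -2.871
vertex 2.201 -3.908 -2.417
vertex 1.484 -3.65 -2.661
endloop
endfacet
facet normal -0.558 0.660 -0.503
outer loop
vertex 2.145 -3.251 -2.871
vertex 1.484 -3.65 -2.661
vertex 2.003 -2.216 -1.357
endloop
endfacet
facet normal -0.558 0.660 -0.503
outer loop
vertex 2.003 -2.216 -1.357
vertex 1.484 -3.65 -2.661
vertex 1.342 -2.614 -1.146
endloop
endfacet
facet normal -0.076 0.563 0.823
outer loop
vertex 2.003 -2.216 -1.357
vertex 1.342 -2.614 -1.146
vertex 2.059 -2.872 -0.903
endloop
endfacet
facet normal 0.077 -0.563 -0.823
outer loop
vertex 1.484 -3.65 -2.661
vertex 2.201 -3.908 -2.417
vertex 1.54 -4.306 -2.207
endloop
endfacet
facet normal -0.995 -0.101 -0.024
outer loop
vertex 1.484 -3.65 -2.661
vertex 1.54 -4.306 -2.207
vertex 1.342 -2.614 -1.146
endloop
endfacet
facet normal -0.995 -0.101 -0.024
outer loop
vertex 1.342 -2.614 -1.146
vertex 1.54 -4.306 -2.207
vertex 1.398 -3.27 -0.692
endloop
endfacet
facet normal -0.076 0.563 0.823
outer loop
vertex 1.342 -2.614 -1.146
vertex 1.398 -3.27 -0.692
vertex 2.059 -2.872 -0.903
endloop
endfacet
facet normal 0.077 -0.563 -0.823
outer loop
vertex 1.54 -4.306 -2.207
vertex 2.201 -3.908 -2.417
vertex 2.257 -4.564 -1.963
endloop
endfacet
facet normal -0.437 -0.761 0.479
outer loop
vertex 1.54 -4.306 -2.207
vertex 2.257 -4.564 -1.963
vertex 1.398 -3.27 -0.692
endloop
endfacet
facet normal -0.437 -0.761 0.479
outer loop
vertex 1.398 -3.27 -0.692
vertex 2.257 -4.564 -1.963
vertex 2.115 -3.529 -0.449
endloop
endfacet
facet normal -0.076 0.562 0.823
outer loop
vertex 1.398 -3.27 -0.692
vertex 2.115 -3.529 -0.449
vertex 2.059 -2.872 -0.903
endloop
endfacet
facet normal 0.076 -0.563 -0.823
outer loop
vertex 2.257 -4.564 -1.963
vertex 2.201 -3.908 -2.417
vertex 2.918 -4.166 -2.174
endloop
endfacet
facet normal 0.558 -0.660 0.503
outer loop
vertex 2.257 -4.564 -1.963
vertex 2.918 -4.166 -2.174
vertex 2.115 -3.529 -0.449
endloop
endfacet
facet normal 0.558 -0.660 0.503
outer loop
vertex 2.115 -3.529 -0.449
vertex 2.918 -4.166 -2.174
vertex 2.776 -3.13 -0.659
endloop
endfacet
facet normal -0.078 0.562 0.823
outer loop
vertex 2.115 -3.529 -0.449
vertex 2.776 -3.13 -0.659
vertex 2.059 -2.872 -0.903
endloop
endfacet
facet normal 0.076 -0.563 -0.823
outer loop
vertex 2.918 -4.166 -2.174
vertex 2.201 -3.908 -2.417
vertex 2.862 -3.51 -2.628
endloop
endfacet
facet normal 0.995 0.101 0.024
outer loop
vertex 2.918 -4.166 -2.174
vertex 2.862 -3.51 -2.628
vertex 2.776 -3.13 -0.659
endloop
endfacet
facet normal 0.995 0.101 0.024
outer loop
vertex 2.776 -3.13 -0.659
vertex 2.862 -3.51 -2.628
vertex 2.72 -2.474 -1.113
endloop
endfacet
facet normal -0.077 0.563 0.823
outer loop
vertex 2.776 -3.13 -0.659
vertex 2.72 -2.474 -1.113
vertex 2.059 -2.872 -0.903
endloop
endfacet

endsolid


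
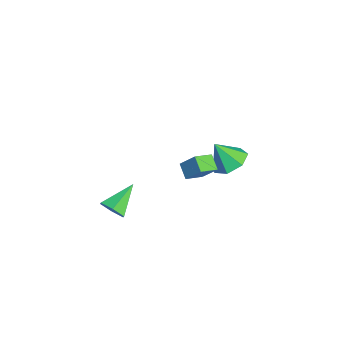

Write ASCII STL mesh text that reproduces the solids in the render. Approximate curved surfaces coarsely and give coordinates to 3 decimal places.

solid 
facet normal -0.395 -0.531 -0.750
outer loop
vertex 2.968 -1.174 -0.225
vertex 2.555 -0.316 -0.615
vertex 3.679 -1.045 -0.691
endloop
endfacet
facet normal 0.401 -0.833 0.381
outer loop
vertex 4.125 -0.444 0.155
vertex 2.968 -1.174 -0.225
vertex 3.679 -1.045 -0.691
endloop
endfacet
facet normal -0.395 -0.532 -0.749
outer loop
vertex 3.679 -1.045 -0.691
vertex 2.555 -0.316 -0.615
vertex 3.265 -0.186 -1.082
endloop
endfacet
facet normal 0.826 0.151 -0.543
outer loop
vertex 3.265 -0.186 -1.082
vertex 4.125 -0.444 0.155
vertex 3.679 -1.045 -0.691
endloop
endfacet
facet normal -0.826 -0.151 0.543
outer loop
vertex 2.968 -1.174 -0.225
vertex 3.001 0.285 0.231
vertex 2.555 -0.316 -0.615
endloop
endfacet
facet normal 0.402 -0.834 0.379
outer loop
vertex 3.415 -0.574 0.622
vertex 2.968 -1.174 -0.225
vertex 4.125 -0.444 0.155
endloop
endfacet
facet normal -0.826 -0.151 0.543
outer loop
vertex 3.415 -0.574 0.622
vertex 3.001 0.285 0.231
vertex 2.968 -1.174 -0.225
endloop
endfacet
facet normal -0.402 0.833 -0.380
outer loop
vertex 2.555 -0.316 -0.615
vertex 3.001 0.285 0.231
vertex 3.265 -0.186 -1.082
endloop
endfacet
facet normal 0.826 0.151 -0.543
outer loop
vertex 3.712 0.414 -0.235
vertex 4.125 -0.444 0.155
vertex 3.265 -0.186 -1.082
endloop
endfacet
facet normal -0.400 0.834 -0.380
outer loop
vertex 3.265 -0.186 -1.082
vertex 3.001 0.285 0.231
vertex 3.712 0.414 -0.235
endloop
endfacet
facet normal 0.396 0.531 0.749
outer loop
vertex 3.712 0.414 -0.235
vertex 3.415 -0.574 0.622
vertex 4.125 -0.444 0.155
endloop
endfacet
facet normal 0.395 0.531 0.749
outer loop
vertex 3.001 0.285 0.231
vertex 3.415 -0.574 0.622
vertex 3.712 0.414 -0.235
endloop
endfacet
facet normal 0.165 0.494 -0.854
outer loop
vertex 0.429 1.616 -3.916
vertex -0.508 1.963 -3.897
vertex 0.316 2.37 -3.502
endloop
endfacet
facet normal 0.747 -0.231 0.624
outer loop
vertex 0.429 1.616 -3.916
vertex 0.316 2.37 -3.502
vertex -0.752 1.237 -2.643
endloop
endfacet
facet normal 0.165 0.494 -0.853
outer loop
vertex 0.316 2.37 -3.502
vertex -0.508 1.963 -3.897
vertex -0.418 2.817 -3.385
endloop
endfacet
facet normal 0.345 0.338 0.875
outer loop
vertex 0.316 2.37 -3.502
vertex -0.418 2.817 -3.385
vertex -0.752 1.237 -2.643
endloop
endfacet
facet normal 0.166 0.494 -0.853
outer loop
vertex -0.418 2.817 -3.385
vertex -0.508 1.963 -3.897
vertex -1.22 2.622 -3.654
endloop
endfacet
facet normal -0.381 0.458 0.803
outer loop
vertex -0.418 2.817 -3.385
vertex -1.22 2.622 -3.654
vertex -0.752 1.237 -2.643
endloop
endfacet
facet normal 0.166 0.494 -0.853
outer loop
vertex -1.22 2.622 -3.654
vertex -0.508 1.963 -3.897
vertex -1.485 1.931 -4.106
endloop
endfacet
facet normal -0.886 0.038 0.462
outer loop
vertex -1.22 2.622 -3.654
vertex -1.485 1.931 -4.106
vertex -0.752 1.237 -2.643
endloop
endfacet
facet normal 0.166 0.495 -0.853
outer loop
vertex -1.485 1.931 -4.106
vertex -0.508 1.963 -3.897
vertex -1.015 1.264 -4.401
endloop
endfacet
facet normal -0.789 -0.604 0.109
outer loop
vertex -1.485 1.931 -4.106
vertex -1.015 1.264 -4.401
vertex -0.752 1.237 -2.643
endloop
endfacet
facet normal 0.167 0.494 -0.853
outer loop
vertex -1.015 1.264 -4.401
vertex -0.508 1.963 -3.897
vertex -0.163 1.123 -4.316
endloop
endfacet
facet normal -0.164 -0.986 0.009
outer loop
vertex -1.015 1.264 -4.401
vertex -0.163 1.123 -4.316
vertex -0.752 1.237 -2.643
endloop
endfacet
facet normal 0.166 0.494 -0.854
outer loop
vertex -0.163 1.123 -4.316
vertex -0.508 1.963 -3.897
vertex 0.429 1.616 -3.916
endloop
endfacet
facet normal 0.521 -0.819 0.239
outer loop
vertex -0.163 1.123 -4.316
vertex 0.429 1.616 -3.916
vertex -0.752 1.237 -2.643
endloop
endfacet
facet normal 0.539 -0.675 -0.503
outer loop
vertex 4.446 -3.996 -2.164
vertex 3.87 -4.444 -2.18
vertex 3.973 -3.961 -2.718
endloop
endfacet
facet normal 0.311 0.927 -0.207
outer loop
vertex 4.446 -3.996 -2.164
vertex 3.973 -3.961 -2.718
vertex 2.97 -3.316 -1.34
endloop
endfacet
facet normal 0.538 -0.676 -0.504
outer loop
vertex 3.973 -3.961 -2.718
vertex 3.87 -4.444 -2.18
vertex 3.396 -4.408 -2.735
endloop
endfacet
facet normal -0.464 0.623 -0.630
outer loop
vertex 3.973 -3.961 -2.718
vertex 3.396 -4.408 -2.735
vertex 2.97 -3.316 -1.34
endloop
endfacet
facet normal 0.538 -0.676 -0.504
outer loop
vertex 3.396 -4.408 -2.735
vertex 3.87 -4.444 -2.18
vertex 3.293 -4.891 -2.197
endloop
endfacet
facet normal -0.968 -0.066 -0.244
outer loop
vertex 3.396 -4.408 -2.735
vertex 3.293 -4.891 -2.197
vertex 2.97 -3.316 -1.34
endloop
endfacet
facet normal 0.538 -0.675 -0.504
outer loop
vertex 3.293 -4.891 -2.197
vertex 3.87 -4.444 -2.18
vertex 3.767 -4.927 -1.643
endloop
endfacet
facet normal -0.693 -0.449 0.564
outer loop
vertex 3.293 -4.891 -2.197
vertex 3.767 -4.927 -1.643
vertex 2.97 -3.316 -1.34
endloop
endfacet
facet normal 0.540 -0.675 -0.503
outer loop
vertex 3.767 -4.927 -1.643
vertex 3.87 -4.444 -2.18
vertex 4.343 -4.479 -1.626
endloop
endfacet
facet normal 0.083 -0.144 0.986
outer loop
vertex 3.767 -4.927 -1.643
vertex 4.343 -4.479 -1.626
vertex 2.97 -3.316 -1.34
endloop
endfacet
facet normal 0.539 -0.675 -0.503
outer loop
vertex 4.343 -4.479 -1.626
vertex 3.87 -4.444 -2.18
vertex 4.446 -3.996 -2.164
endloop
endfacet
facet normal 0.586 0.544 0.601
outer loop
vertex 4.343 -4.479 -1.626
vertex 4.446 -3.996 -2.164
vertex 2.97 -3.316 -1.34
endloop
endfacet

endsolid


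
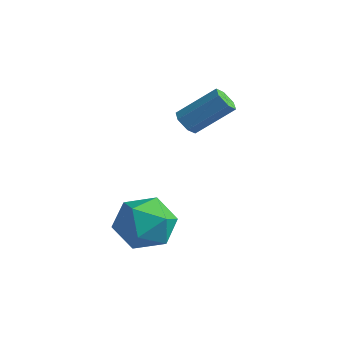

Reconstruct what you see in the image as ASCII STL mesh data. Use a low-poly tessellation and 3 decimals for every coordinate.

solid 
facet normal -0.530 -0.562 -0.635
outer loop
vertex -2.604 1.469 2.695
vertex -2.999 1.4 3.086
vertex -3.03 1.831 2.73
endloop
endfacet
facet normal 0.375 0.515 -0.771
outer loop
vertex -2.604 1.469 2.695
vertex -3.03 1.831 2.73
vertex -1.646 2.49 3.843
endloop
endfacet
facet normal 0.374 0.517 -0.770
outer loop
vertex -1.646 2.49 3.843
vertex -3.03 1.831 2.73
vertex -2.073 2.851 3.878
endloop
endfacet
facet normal 0.529 0.564 0.635
outer loop
vertex -1.646 2.49 3.843
vertex -2.073 2.851 3.878
vertex -2.041 2.42 4.234
endloop
endfacet
facet normal -0.529 -0.563 -0.635
outer loop
vertex -3.03 1.831 2.73
vertex -2.999 1.4 3.086
vertex -3.425 1.761 3.121
endloop
endfacet
facet normal -0.473 0.817 -0.331
outer loop
vertex -3.03 1.831 2.73
vertex -3.425 1.761 3.121
vertex -2.073 2.851 3.878
endloop
endfacet
facet normal -0.473 0.817 -0.331
outer loop
vertex -2.073 2.851 3.878
vertex -3.425 1.761 3.121
vertex -2.468 2.781 4.269
endloop
endfacet
facet normal 0.529 0.564 0.635
outer loop
vertex -2.073 2.851 3.878
vertex -2.468 2.781 4.269
vertex -2.041 2.42 4.234
endloop
endfacet
facet normal -0.529 -0.563 -0.635
outer loop
vertex -3.425 1.761 3.121
vertex -2.999 1.4 3.086
vertex -3.394 1.33 3.477
endloop
endfacet
facet normal -0.847 0.301 0.438
outer loop
vertex -3.425 1.761 3.121
vertex -3.394 1.33 3.477
vertex -2.468 2.781 4.269
endloop
endfacet
facet normal -0.847 0.301 0.439
outer loop
vertex -2.468 2.781 4.269
vertex -3.394 1.33 3.477
vertex -2.436 2.351 4.625
endloop
endfacet
facet normal 0.529 0.564 0.634
outer loop
vertex -2.468 2.781 4.269
vertex -2.436 2.351 4.625
vertex -2.041 2.42 4.234
endloop
endfacet
facet normal -0.529 -0.564 -0.635
outer loop
vertex -3.394 1.33 3.477
vertex -2.999 1.4 3.086
vertex -2.967 0.969 3.442
endloop
endfacet
facet normal -0.373 -0.516 0.771
outer loop
vertex -3.394 1.33 3.477
vertex -2.967 0.969 3.442
vertex -2.436 2.351 4.625
endloop
endfacet
facet normal -0.375 -0.516 0.771
outer loop
vertex -2.436 2.351 4.625
vertex -2.967 0.969 3.442
vertex -2.01 1.989 4.59
endloop
endfacet
facet normal 0.530 0.562 0.635
outer loop
vertex -2.436 2.351 4.625
vertex -2.01 1.989 4.59
vertex -2.041 2.42 4.234
endloop
endfacet
facet normal -0.529 -0.564 -0.635
outer loop
vertex -2.967 0.969 3.442
vertex -2.999 1.4 3.086
vertex -2.572 1.039 3.051
endloop
endfacet
facet normal 0.473 -0.817 0.331
outer loop
vertex -2.967 0.969 3.442
vertex -2.572 1.039 3.051
vertex -2.01 1.989 4.59
endloop
endfacet
facet normal 0.473 -0.817 0.331
outer loop
vertex -2.01 1.989 4.59
vertex -2.572 1.039 3.051
vertex -1.615 2.059 4.199
endloop
endfacet
facet normal 0.529 0.563 0.635
outer loop
vertex -2.01 1.989 4.59
vertex -1.615 2.059 4.199
vertex -2.041 2.42 4.234
endloop
endfacet
facet normal -0.529 -0.564 -0.634
outer loop
vertex -2.572 1.039 3.051
vertex -2.999 1.4 3.086
vertex -2.604 1.469 2.695
endloop
endfacet
facet normal 0.847 -0.300 -0.439
outer loop
vertex -2.572 1.039 3.051
vertex -2.604 1.469 2.695
vertex -1.615 2.059 4.199
endloop
endfacet
facet normal 0.847 -0.301 -0.439
outer loop
vertex -1.615 2.059 4.199
vertex -2.604 1.469 2.695
vertex -1.646 2.49 3.843
endloop
endfacet
facet normal 0.529 0.563 0.635
outer loop
vertex -1.615 2.059 4.199
vertex -1.646 2.49 3.843
vertex -2.041 2.42 4.234
endloop
endfacet
facet normal -0.011 0.931 -0.364
outer loop
vertex -1.972 -1.123 -1.083
vertex -2.589 -0.751 -0.112
vertex -1.38 -0.733 -0.104
endloop
endfacet
facet normal 0.573 0.581 -0.578
outer loop
vertex -1.972 -1.123 -1.083
vertex -1.38 -0.733 -0.104
vertex -0.988 -1.711 -0.698
endloop
endfacet
facet normal 0.363 -0.003 -0.932
outer loop
vertex -1.972 -1.123 -1.083
vertex -0.988 -1.711 -0.698
vertex -1.955 -2.332 -1.073
endloop
endfacet
facet normal -0.350 -0.013 -0.937
outer loop
vertex -1.972 -1.123 -1.083
vertex -1.955 -2.332 -1.073
vertex -2.944 -1.739 -0.711
endloop
endfacet
facet normal -0.582 0.564 -0.586
outer loop
vertex -1.972 -1.123 -1.083
vertex -2.944 -1.739 -0.711
vertex -2.589 -0.751 -0.112
endloop
endfacet
facet normal 0.929 0.370 0.003
outer loop
vertex -0.988 -1.711 -0.698
vertex -1.38 -0.733 -0.104
vertex -0.996 -1.701 0.511
endloop
endfacet
facet normal -0.016 0.937 0.349
outer loop
vertex -1.38 -0.733 -0.104
vertex -2.589 -0.751 -0.112
vertex -1.985 -1.108 0.873
endloop
endfacet
facet normal -0.939 0.343 -0.009
outer loop
vertex -2.589 -0.751 -0.112
vertex -2.944 -1.739 -0.711
vertex -2.952 -1.729 0.498
endloop
endfacet
facet normal -0.565 -0.590 -0.576
outer loop
vertex -2.944 -1.739 -0.711
vertex -1.955 -2.332 -1.073
vertex -2.56 -2.707 -0.096
endloop
endfacet
facet normal 0.589 -0.574 -0.569
outer loop
vertex -1.955 -2.332 -1.073
vertex -0.988 -1.711 -0.698
vertex -1.351 -2.689 -0.088
endloop
endfacet
facet normal 0.350 0.013 0.937
outer loop
vertex -1.968 -2.317 0.883
vertex -0.996 -1.701 0.511
vertex -1.985 -1.108 0.873
endloop
endfacet
facet normal -0.363 0.003 0.932
outer loop
vertex -1.968 -2.317 0.883
vertex -1.985 -1.108 0.873
vertex -2.952 -1.729 0.498
endloop
endfacet
facet normal -0.573 -0.581 0.578
outer loop
vertex -1.968 -2.317 0.883
vertex -2.952 -1.729 0.498
vertex -2.56 -2.707 -0.096
endloop
endfacet
facet normal 0.011 -0.931 0.364
outer loop
vertex -1.968 -2.317 0.883
vertex -2.56 -2.707 -0.096
vertex -1.351 -2.689 -0.088
endloop
endfacet
facet normal 0.582 -0.564 0.586
outer loop
vertex -1.968 -2.317 0.883
vertex -1.351 -2.689 -0.088
vertex -0.996 -1.701 0.511
endloop
endfacet
facet normal 0.565 0.590 0.576
outer loop
vertex -1.985 -1.108 0.873
vertex -0.996 -1.701 0.511
vertex -1.38 -0.733 -0.104
endloop
endfacet
facet normal -0.589 0.574 0.569
outer loop
vertex -2.952 -1.729 0.498
vertex -1.985 -1.108 0.873
vertex -2.589 -0.751 -0.112
endloop
endfacet
facet normal -0.929 -0.370 -0.003
outer loop
vertex -2.56 -2.707 -0.096
vertex -2.952 -1.729 0.498
vertex -2.944 -1.739 -0.711
endloop
endfacet
facet normal 0.016 -0.937 -0.349
outer loop
vertex -1.351 -2.689 -0.088
vertex -2.56 -2.707 -0.096
vertex -1.955 -2.332 -1.073
endloop
endfacet
facet normal 0.939 -0.343 0.009
outer loop
vertex -0.996 -1.701 0.511
vertex -1.351 -2.689 -0.088
vertex -0.988 -1.711 -0.698
endloop
endfacet

endsolid


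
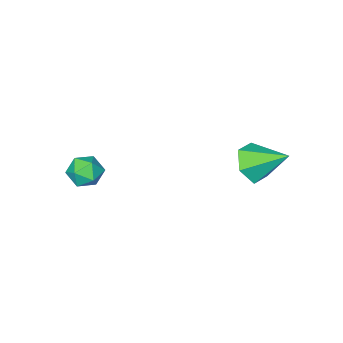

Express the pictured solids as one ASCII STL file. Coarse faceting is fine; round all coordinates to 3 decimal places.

solid 
facet normal 0.362 -0.752 -0.551
outer loop
vertex -0.083 0.273 2.601
vertex -0.485 0.607 1.881
vertex 0.344 0.857 2.084
endloop
endfacet
facet normal 0.568 0.272 0.777
outer loop
vertex -0.083 0.273 2.601
vertex 0.344 0.857 2.084
vertex -1.075 1.833 2.779
endloop
endfacet
facet normal 0.362 -0.752 -0.551
outer loop
vertex 0.344 0.857 2.084
vertex -0.485 0.607 1.881
vertex -0.058 1.191 1.364
endloop
endfacet
facet normal 0.583 0.811 0.051
outer loop
vertex 0.344 0.857 2.084
vertex -0.058 1.191 1.364
vertex -1.075 1.833 2.779
endloop
endfacet
facet normal 0.362 -0.752 -0.551
outer loop
vertex -0.058 1.191 1.364
vertex -0.485 0.607 1.881
vertex -0.887 0.941 1.161
endloop
endfacet
facet normal -0.139 0.860 -0.490
outer loop
vertex -0.058 1.191 1.364
vertex -0.887 0.941 1.161
vertex -1.075 1.833 2.779
endloop
endfacet
facet normal 0.362 -0.752 -0.551
outer loop
vertex -0.887 0.941 1.161
vertex -0.485 0.607 1.881
vertex -1.315 0.356 1.678
endloop
endfacet
facet normal -0.877 0.371 -0.306
outer loop
vertex -0.887 0.941 1.161
vertex -1.315 0.356 1.678
vertex -1.075 1.833 2.779
endloop
endfacet
facet normal 0.362 -0.752 -0.550
outer loop
vertex -1.315 0.356 1.678
vertex -0.485 0.607 1.881
vertex -0.913 0.022 2.399
endloop
endfacet
facet normal -0.892 -0.168 0.420
outer loop
vertex -1.315 0.356 1.678
vertex -0.913 0.022 2.399
vertex -1.075 1.833 2.779
endloop
endfacet
facet normal 0.362 -0.752 -0.551
outer loop
vertex -0.913 0.022 2.399
vertex -0.485 0.607 1.881
vertex -0.083 0.273 2.601
endloop
endfacet
facet normal -0.168 -0.217 0.962
outer loop
vertex -0.913 0.022 2.399
vertex -0.083 0.273 2.601
vertex -1.075 1.833 2.779
endloop
endfacet
facet normal -0.282 0.854 0.438
outer loop
vertex 3.43 -2.797 1.341
vertex 3.9 -2.931 1.904
vertex 4.133 -2.548 1.308
endloop
endfacet
facet normal -0.333 0.903 -0.271
outer loop
vertex 3.43 -2.797 1.341
vertex 4.133 -2.548 1.308
vertex 3.814 -2.847 0.702
endloop
endfacet
facet normal -0.775 0.391 -0.496
outer loop
vertex 3.43 -2.797 1.341
vertex 3.814 -2.847 0.702
vertex 3.385 -3.415 0.925
endloop
endfacet
facet normal -0.997 0.024 0.073
outer loop
vertex 3.43 -2.797 1.341
vertex 3.385 -3.415 0.925
vertex 3.438 -3.467 1.668
endloop
endfacet
facet normal -0.692 0.310 0.652
outer loop
vertex 3.43 -2.797 1.341
vertex 3.438 -3.467 1.668
vertex 3.9 -2.931 1.904
endloop
endfacet
facet normal 0.313 0.776 -0.548
outer loop
vertex 3.814 -2.847 0.702
vertex 4.133 -2.548 1.308
vertex 4.522 -3.013 0.872
endloop
endfacet
facet normal 0.395 0.695 0.601
outer loop
vertex 4.133 -2.548 1.308
vertex 3.9 -2.931 1.904
vertex 4.575 -3.065 1.615
endloop
endfacet
facet normal -0.270 -0.183 0.945
outer loop
vertex 3.9 -2.931 1.904
vertex 3.438 -3.467 1.668
vertex 4.146 -3.633 1.838
endloop
endfacet
facet normal -0.763 -0.647 0.009
outer loop
vertex 3.438 -3.467 1.668
vertex 3.385 -3.415 0.925
vertex 3.827 -3.932 1.232
endloop
endfacet
facet normal -0.402 -0.055 -0.914
outer loop
vertex 3.385 -3.415 0.925
vertex 3.814 -2.847 0.702
vertex 4.06 -3.549 0.636
endloop
endfacet
facet normal 0.997 -0.024 -0.073
outer loop
vertex 4.53 -3.683 1.199
vertex 4.522 -3.013 0.872
vertex 4.575 -3.065 1.615
endloop
endfacet
facet normal 0.775 -0.391 0.496
outer loop
vertex 4.53 -3.683 1.199
vertex 4.575 -3.065 1.615
vertex 4.146 -3.633 1.838
endloop
endfacet
facet normal 0.333 -0.903 0.271
outer loop
vertex 4.53 -3.683 1.199
vertex 4.146 -3.633 1.838
vertex 3.827 -3.932 1.232
endloop
endfacet
facet normal 0.282 -0.854 -0.438
outer loop
vertex 4.53 -3.683 1.199
vertex 3.827 -3.932 1.232
vertex 4.06 -3.549 0.636
endloop
endfacet
facet normal 0.692 -0.310 -0.652
outer loop
vertex 4.53 -3.683 1.199
vertex 4.06 -3.549 0.636
vertex 4.522 -3.013 0.872
endloop
endfacet
facet normal 0.763 0.647 -0.009
outer loop
vertex 4.575 -3.065 1.615
vertex 4.522 -3.013 0.872
vertex 4.133 -2.548 1.308
endloop
endfacet
facet normal 0.402 0.055 0.914
outer loop
vertex 4.146 -3.633 1.838
vertex 4.575 -3.065 1.615
vertex 3.9 -2.931 1.904
endloop
endfacet
facet normal -0.313 -0.776 0.548
outer loop
vertex 3.827 -3.932 1.232
vertex 4.146 -3.633 1.838
vertex 3.438 -3.467 1.668
endloop
endfacet
facet normal -0.395 -0.695 -0.601
outer loop
vertex 4.06 -3.549 0.636
vertex 3.827 -3.932 1.232
vertex 3.385 -3.415 0.925
endloop
endfacet
facet normal 0.270 0.183 -0.945
outer loop
vertex 4.522 -3.013 0.872
vertex 4.06 -3.549 0.636
vertex 3.814 -2.847 0.702
endloop
endfacet

endsolid


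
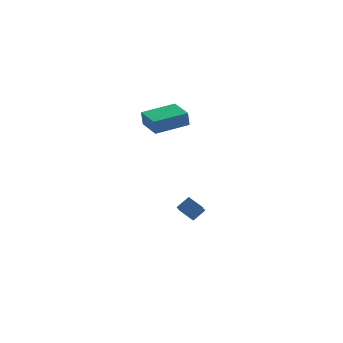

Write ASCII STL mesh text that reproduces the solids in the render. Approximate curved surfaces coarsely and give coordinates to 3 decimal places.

solid 
facet normal -0.516 0.710 0.479
outer loop
vertex 3.015 1.967 -2.921
vertex 3.442 2.773 -3.655
vertex 2.256 1.821 -3.523
endloop
endfacet
facet normal -0.365 -0.688 0.627
outer loop
vertex 2.818 1.047 -4.045
vertex 3.015 1.967 -2.921
vertex 2.256 1.821 -3.523
endloop
endfacet
facet normal -0.516 0.709 0.480
outer loop
vertex 2.256 1.821 -3.523
vertex 3.442 2.773 -3.655
vertex 2.682 2.627 -4.256
endloop
endfacet
facet normal -0.775 -0.149 -0.614
outer loop
vertex 2.682 2.627 -4.256
vertex 2.818 1.047 -4.045
vertex 2.256 1.821 -3.523
endloop
endfacet
facet normal 0.775 0.149 0.614
outer loop
vertex 3.015 1.967 -2.921
vertex 4.004 1.999 -4.177
vertex 3.442 2.773 -3.655
endloop
endfacet
facet normal -0.364 -0.689 0.627
outer loop
vertex 3.578 1.193 -3.444
vertex 3.015 1.967 -2.921
vertex 2.818 1.047 -4.045
endloop
endfacet
facet normal 0.775 0.149 0.614
outer loop
vertex 3.578 1.193 -3.444
vertex 4.004 1.999 -4.177
vertex 3.015 1.967 -2.921
endloop
endfacet
facet normal 0.364 0.688 -0.628
outer loop
vertex 3.442 2.773 -3.655
vertex 4.004 1.999 -4.177
vertex 2.682 2.627 -4.256
endloop
endfacet
facet normal -0.775 -0.149 -0.614
outer loop
vertex 3.245 1.853 -4.779
vertex 2.818 1.047 -4.045
vertex 2.682 2.627 -4.256
endloop
endfacet
facet normal 0.365 0.689 -0.627
outer loop
vertex 2.682 2.627 -4.256
vertex 4.004 1.999 -4.177
vertex 3.245 1.853 -4.779
endloop
endfacet
facet normal 0.516 -0.710 -0.480
outer loop
vertex 3.245 1.853 -4.779
vertex 3.578 1.193 -3.444
vertex 2.818 1.047 -4.045
endloop
endfacet
facet normal 0.517 -0.709 -0.480
outer loop
vertex 4.004 1.999 -4.177
vertex 3.578 1.193 -3.444
vertex 3.245 1.853 -4.779
endloop
endfacet
facet normal -0.985 -0.118 -0.127
outer loop
vertex 0.442 0.337 4.123
vertex 0.246 1.914 4.18
vertex 0.555 0.384 3.201
endloop
endfacet
facet normal 0.123 -0.992 -0.035
outer loop
vertex 2.574 0.626 3.46
vertex 0.442 0.337 4.123
vertex 0.555 0.384 3.201
endloop
endfacet
facet normal -0.985 -0.118 -0.127
outer loop
vertex 0.555 0.384 3.201
vertex 0.246 1.914 4.18
vertex 0.359 1.961 3.258
endloop
endfacet
facet normal 0.121 0.051 -0.991
outer loop
vertex 0.359 1.961 3.258
vertex 2.574 0.626 3.46
vertex 0.555 0.384 3.201
endloop
endfacet
facet normal -0.121 -0.051 0.991
outer loop
vertex 0.442 0.337 4.123
vertex 2.265 2.156 4.439
vertex 0.246 1.914 4.18
endloop
endfacet
facet normal 0.123 -0.992 -0.035
outer loop
vertex 2.461 0.579 4.382
vertex 0.442 0.337 4.123
vertex 2.574 0.626 3.46
endloop
endfacet
facet normal -0.121 -0.051 0.991
outer loop
vertex 2.461 0.579 4.382
vertex 2.265 2.156 4.439
vertex 0.442 0.337 4.123
endloop
endfacet
facet normal -0.123 0.992 0.035
outer loop
vertex 0.246 1.914 4.18
vertex 2.265 2.156 4.439
vertex 0.359 1.961 3.258
endloop
endfacet
facet normal 0.121 0.051 -0.991
outer loop
vertex 2.378 2.203 3.517
vertex 2.574 0.626 3.46
vertex 0.359 1.961 3.258
endloop
endfacet
facet normal -0.123 0.992 0.035
outer loop
vertex 0.359 1.961 3.258
vertex 2.265 2.156 4.439
vertex 2.378 2.203 3.517
endloop
endfacet
facet normal 0.985 0.118 0.127
outer loop
vertex 2.378 2.203 3.517
vertex 2.461 0.579 4.382
vertex 2.574 0.626 3.46
endloop
endfacet
facet normal 0.985 0.118 0.127
outer loop
vertex 2.265 2.156 4.439
vertex 2.461 0.579 4.382
vertex 2.378 2.203 3.517
endloop
endfacet

endsolid


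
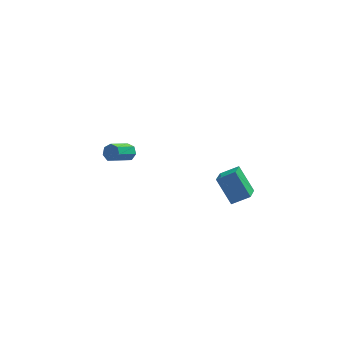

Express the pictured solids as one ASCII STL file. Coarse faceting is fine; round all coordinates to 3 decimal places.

solid 
facet normal 0.620 0.597 -0.510
outer loop
vertex -1.094 3.995 -0.375
vertex -1.446 3.978 -0.823
vertex -1.442 4.346 -0.387
endloop
endfacet
facet normal 0.348 0.374 0.860
outer loop
vertex -1.094 3.995 -0.375
vertex -1.442 4.346 -0.387
vertex -2.022 3.1 0.39
endloop
endfacet
facet normal 0.346 0.375 0.860
outer loop
vertex -2.022 3.1 0.39
vertex -1.442 4.346 -0.387
vertex -2.371 3.45 0.378
endloop
endfacet
facet normal -0.618 -0.598 0.510
outer loop
vertex -2.022 3.1 0.39
vertex -2.371 3.45 0.378
vertex -2.374 3.082 -0.057
endloop
endfacet
facet normal 0.618 0.598 -0.510
outer loop
vertex -1.442 4.346 -0.387
vertex -1.446 3.978 -0.823
vertex -1.794 4.419 -0.728
endloop
endfacet
facet normal -0.336 0.788 0.515
outer loop
vertex -1.442 4.346 -0.387
vertex -1.794 4.419 -0.728
vertex -2.371 3.45 0.378
endloop
endfacet
facet normal -0.335 0.788 0.516
outer loop
vertex -2.371 3.45 0.378
vertex -1.794 4.419 -0.728
vertex -2.722 3.524 0.037
endloop
endfacet
facet normal -0.620 -0.597 0.509
outer loop
vertex -2.371 3.45 0.378
vertex -2.722 3.524 0.037
vertex -2.374 3.082 -0.057
endloop
endfacet
facet normal 0.619 0.598 -0.510
outer loop
vertex -1.794 4.419 -0.728
vertex -1.446 3.978 -0.823
vertex -1.883 4.16 -1.14
endloop
endfacet
facet normal -0.764 0.607 -0.217
outer loop
vertex -1.794 4.419 -0.728
vertex -1.883 4.16 -1.14
vertex -2.722 3.524 0.037
endloop
endfacet
facet normal -0.765 0.606 -0.218
outer loop
vertex -2.722 3.524 0.037
vertex -1.883 4.16 -1.14
vertex -2.811 3.264 -0.374
endloop
endfacet
facet normal -0.619 -0.596 0.511
outer loop
vertex -2.722 3.524 0.037
vertex -2.811 3.264 -0.374
vertex -2.374 3.082 -0.057
endloop
endfacet
facet normal 0.619 0.598 -0.510
outer loop
vertex -1.883 4.16 -1.14
vertex -1.446 3.978 -0.823
vertex -1.643 3.764 -1.313
endloop
endfacet
facet normal -0.618 -0.031 -0.786
outer loop
vertex -1.883 4.16 -1.14
vertex -1.643 3.764 -1.313
vertex -2.811 3.264 -0.374
endloop
endfacet
facet normal -0.618 -0.030 -0.785
outer loop
vertex -2.811 3.264 -0.374
vertex -1.643 3.764 -1.313
vertex -2.572 2.868 -0.547
endloop
endfacet
facet normal -0.619 -0.597 0.511
outer loop
vertex -2.811 3.264 -0.374
vertex -2.572 2.868 -0.547
vertex -2.374 3.082 -0.057
endloop
endfacet
facet normal 0.619 0.597 -0.510
outer loop
vertex -1.643 3.764 -1.313
vertex -1.446 3.978 -0.823
vertex -1.255 3.529 -1.117
endloop
endfacet
facet normal -0.006 -0.646 -0.763
outer loop
vertex -1.643 3.764 -1.313
vertex -1.255 3.529 -1.117
vertex -2.572 2.868 -0.547
endloop
endfacet
facet normal -0.006 -0.646 -0.763
outer loop
vertex -2.572 2.868 -0.547
vertex -1.255 3.529 -1.117
vertex -2.183 2.633 -0.351
endloop
endfacet
facet normal -0.618 -0.597 0.511
outer loop
vertex -2.572 2.868 -0.547
vertex -2.183 2.633 -0.351
vertex -2.374 3.082 -0.057
endloop
endfacet
facet normal 0.619 0.597 -0.510
outer loop
vertex -1.255 3.529 -1.117
vertex -1.446 3.978 -0.823
vertex -1.01 3.632 -0.699
endloop
endfacet
facet normal 0.610 -0.775 -0.167
outer loop
vertex -1.255 3.529 -1.117
vertex -1.01 3.632 -0.699
vertex -2.183 2.633 -0.351
endloop
endfacet
facet normal 0.610 -0.775 -0.166
outer loop
vertex -2.183 2.633 -0.351
vertex -1.01 3.632 -0.699
vertex -1.939 2.736 0.066
endloop
endfacet
facet normal -0.619 -0.597 0.510
outer loop
vertex -2.183 2.633 -0.351
vertex -1.939 2.736 0.066
vertex -2.374 3.082 -0.057
endloop
endfacet
facet normal 0.619 0.598 -0.509
outer loop
vertex -1.01 3.632 -0.699
vertex -1.446 3.978 -0.823
vertex -1.094 3.995 -0.375
endloop
endfacet
facet normal 0.767 -0.320 0.557
outer loop
vertex -1.01 3.632 -0.699
vertex -1.094 3.995 -0.375
vertex -1.939 2.736 0.066
endloop
endfacet
facet normal 0.767 -0.320 0.556
outer loop
vertex -1.939 2.736 0.066
vertex -1.094 3.995 -0.375
vertex -2.022 3.1 0.39
endloop
endfacet
facet normal -0.619 -0.596 0.511
outer loop
vertex -1.939 2.736 0.066
vertex -2.022 3.1 0.39
vertex -2.374 3.082 -0.057
endloop
endfacet
facet normal -0.881 -0.029 -0.473
outer loop
vertex 2.793 -3.516 3.191
vertex 3.092 -2.258 2.556
vertex 3.508 -4.333 1.909
endloop
endfacet
facet normal -0.208 -0.873 0.440
outer loop
vertex 4.468 -4.302 2.424
vertex 2.793 -3.516 3.191
vertex 3.508 -4.333 1.909
endloop
endfacet
facet normal -0.881 -0.029 -0.473
outer loop
vertex 3.508 -4.333 1.909
vertex 3.092 -2.258 2.556
vertex 3.807 -3.076 1.274
endloop
endfacet
facet normal 0.425 -0.487 -0.763
outer loop
vertex 3.807 -3.076 1.274
vertex 4.468 -4.302 2.424
vertex 3.508 -4.333 1.909
endloop
endfacet
facet normal -0.425 0.486 0.763
outer loop
vertex 2.793 -3.516 3.191
vertex 4.052 -2.227 3.071
vertex 3.092 -2.258 2.556
endloop
endfacet
facet normal -0.208 -0.873 0.441
outer loop
vertex 3.753 -3.484 3.706
vertex 2.793 -3.516 3.191
vertex 4.468 -4.302 2.424
endloop
endfacet
facet normal -0.426 0.487 0.763
outer loop
vertex 3.753 -3.484 3.706
vertex 4.052 -2.227 3.071
vertex 2.793 -3.516 3.191
endloop
endfacet
facet normal 0.208 0.873 -0.441
outer loop
vertex 3.092 -2.258 2.556
vertex 4.052 -2.227 3.071
vertex 3.807 -3.076 1.274
endloop
endfacet
facet normal 0.426 -0.486 -0.763
outer loop
vertex 4.767 -3.044 1.789
vertex 4.468 -4.302 2.424
vertex 3.807 -3.076 1.274
endloop
endfacet
facet normal 0.207 0.873 -0.441
outer loop
vertex 3.807 -3.076 1.274
vertex 4.052 -2.227 3.071
vertex 4.767 -3.044 1.789
endloop
endfacet
facet normal 0.881 0.029 0.473
outer loop
vertex 4.767 -3.044 1.789
vertex 3.753 -3.484 3.706
vertex 4.468 -4.302 2.424
endloop
endfacet
facet normal 0.881 0.029 0.473
outer loop
vertex 4.052 -2.227 3.071
vertex 3.753 -3.484 3.706
vertex 4.767 -3.044 1.789
endloop
endfacet

endsolid
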